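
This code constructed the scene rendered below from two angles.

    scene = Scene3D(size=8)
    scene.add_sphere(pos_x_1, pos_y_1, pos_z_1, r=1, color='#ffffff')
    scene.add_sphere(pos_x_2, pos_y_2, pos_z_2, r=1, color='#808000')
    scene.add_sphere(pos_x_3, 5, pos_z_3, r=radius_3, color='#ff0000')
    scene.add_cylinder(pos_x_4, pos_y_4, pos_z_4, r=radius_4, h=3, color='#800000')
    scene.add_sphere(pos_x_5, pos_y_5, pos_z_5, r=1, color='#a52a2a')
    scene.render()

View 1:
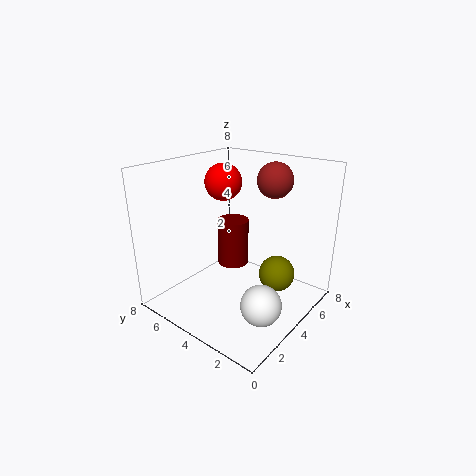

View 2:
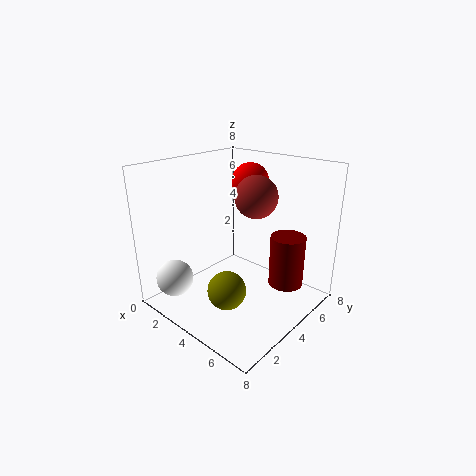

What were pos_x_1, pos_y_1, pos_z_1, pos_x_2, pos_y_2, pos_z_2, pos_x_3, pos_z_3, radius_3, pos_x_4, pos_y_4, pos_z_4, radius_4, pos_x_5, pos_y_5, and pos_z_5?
pos_x_1 = 2; pos_y_1 = 1; pos_z_1 = 2; pos_x_2 = 5; pos_y_2 = 2; pos_z_2 = 2; pos_x_3 = 4; pos_z_3 = 7; radius_3 = 1; pos_x_4 = 6; pos_y_4 = 6; pos_z_4 = 1; radius_4 = 1; pos_x_5 = 6; pos_y_5 = 3; pos_z_5 = 7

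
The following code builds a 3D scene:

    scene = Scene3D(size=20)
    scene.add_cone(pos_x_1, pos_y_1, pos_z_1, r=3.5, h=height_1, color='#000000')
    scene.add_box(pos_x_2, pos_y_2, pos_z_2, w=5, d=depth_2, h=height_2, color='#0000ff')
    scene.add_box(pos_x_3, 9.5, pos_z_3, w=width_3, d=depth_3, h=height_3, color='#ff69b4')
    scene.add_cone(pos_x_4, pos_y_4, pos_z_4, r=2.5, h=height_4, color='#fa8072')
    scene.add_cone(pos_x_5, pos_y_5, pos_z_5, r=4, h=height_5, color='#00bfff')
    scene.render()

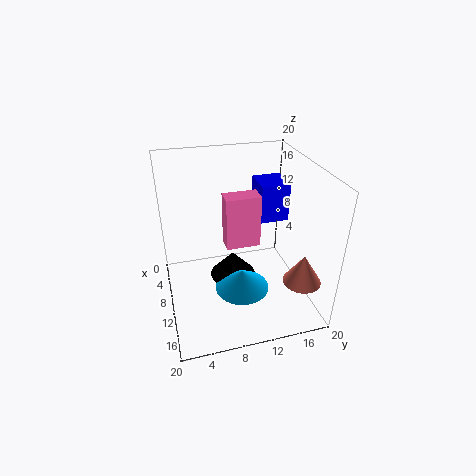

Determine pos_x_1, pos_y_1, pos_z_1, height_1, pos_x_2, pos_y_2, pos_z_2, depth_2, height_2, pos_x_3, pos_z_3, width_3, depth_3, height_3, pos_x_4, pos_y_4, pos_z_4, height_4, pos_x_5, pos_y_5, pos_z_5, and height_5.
pos_x_1 = 7, pos_y_1 = 10, pos_z_1 = 1.5, height_1 = 4, pos_x_2 = 0.5, pos_y_2 = 15, pos_z_2 = 9, depth_2 = 4.5, height_2 = 6, pos_x_3 = 2.5, pos_z_3 = 5, width_3 = 3, depth_3 = 5.5, height_3 = 8.5, pos_x_4 = 16.5, pos_y_4 = 17, pos_z_4 = 6, height_4 = 4, pos_x_5 = 10.5, pos_y_5 = 10.5, pos_z_5 = 1.5, height_5 = 3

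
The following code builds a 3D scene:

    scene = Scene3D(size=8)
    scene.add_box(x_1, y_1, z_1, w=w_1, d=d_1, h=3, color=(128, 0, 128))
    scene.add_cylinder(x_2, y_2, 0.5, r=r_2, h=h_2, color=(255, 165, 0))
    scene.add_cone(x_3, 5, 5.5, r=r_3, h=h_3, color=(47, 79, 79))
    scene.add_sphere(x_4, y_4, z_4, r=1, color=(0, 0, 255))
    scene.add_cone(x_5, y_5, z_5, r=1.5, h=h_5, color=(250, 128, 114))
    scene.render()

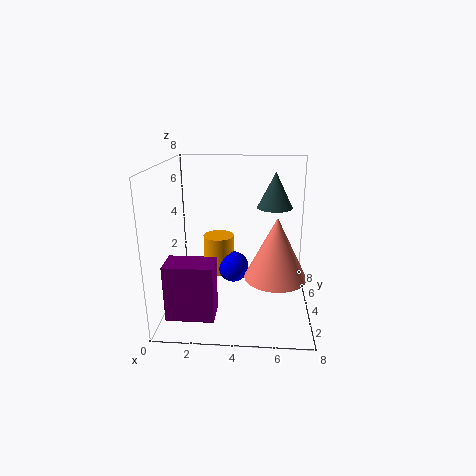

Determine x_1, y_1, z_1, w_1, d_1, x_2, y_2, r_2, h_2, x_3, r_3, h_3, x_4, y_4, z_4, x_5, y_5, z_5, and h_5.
x_1 = 0.5
y_1 = 1
z_1 = 0.5
w_1 = 2.5
d_1 = 1.5
x_2 = 2.5
y_2 = 7
r_2 = 1
h_2 = 2.5
x_3 = 6
r_3 = 1
h_3 = 2
x_4 = 3.5
y_4 = 6.5
z_4 = 1
x_5 = 6
y_5 = 1.5
z_5 = 3
h_5 = 3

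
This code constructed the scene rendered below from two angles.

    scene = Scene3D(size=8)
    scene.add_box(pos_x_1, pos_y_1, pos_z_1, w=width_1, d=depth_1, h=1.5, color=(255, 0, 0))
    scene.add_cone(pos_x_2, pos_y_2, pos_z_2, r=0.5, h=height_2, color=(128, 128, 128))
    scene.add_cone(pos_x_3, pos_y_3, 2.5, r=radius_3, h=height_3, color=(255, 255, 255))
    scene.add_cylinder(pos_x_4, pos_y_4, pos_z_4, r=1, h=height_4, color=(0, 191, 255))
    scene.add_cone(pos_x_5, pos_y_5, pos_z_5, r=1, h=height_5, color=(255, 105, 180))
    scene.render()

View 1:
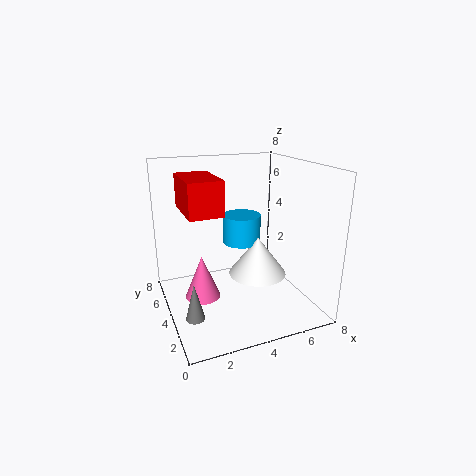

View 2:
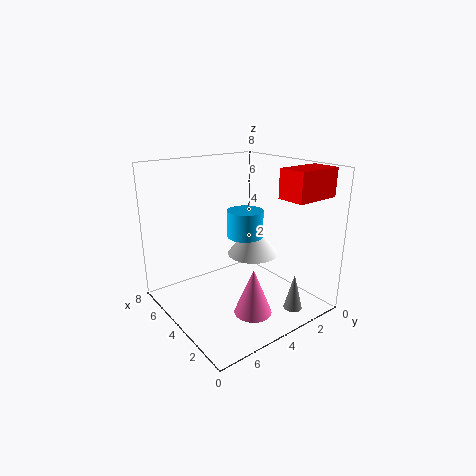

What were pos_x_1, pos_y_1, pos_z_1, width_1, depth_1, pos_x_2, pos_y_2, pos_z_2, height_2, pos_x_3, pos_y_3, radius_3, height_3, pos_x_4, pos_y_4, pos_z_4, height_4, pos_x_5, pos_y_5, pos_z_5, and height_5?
pos_x_1 = 0.5, pos_y_1 = 0.5, pos_z_1 = 6.5, width_1 = 1.5, depth_1 = 2.5, pos_x_2 = 1, pos_y_2 = 2.5, pos_z_2 = 0.5, height_2 = 2, pos_x_3 = 4.5, pos_y_3 = 2.5, radius_3 = 1.5, height_3 = 2, pos_x_4 = 4, pos_y_4 = 3.5, pos_z_4 = 4, height_4 = 1.5, pos_x_5 = 2, pos_y_5 = 4.5, pos_z_5 = 0.5, height_5 = 2.5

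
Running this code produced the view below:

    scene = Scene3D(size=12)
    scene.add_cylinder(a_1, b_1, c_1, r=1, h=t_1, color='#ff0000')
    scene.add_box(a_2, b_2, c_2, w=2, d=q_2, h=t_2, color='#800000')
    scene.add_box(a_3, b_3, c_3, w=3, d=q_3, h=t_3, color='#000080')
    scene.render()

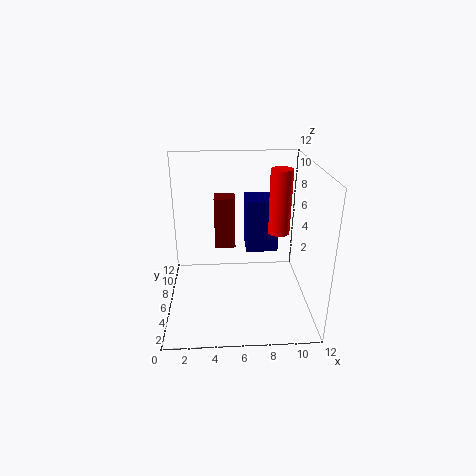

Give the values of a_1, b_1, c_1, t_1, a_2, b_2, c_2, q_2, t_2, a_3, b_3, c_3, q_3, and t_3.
a_1 = 10, b_1 = 9, c_1 = 5, t_1 = 6, a_2 = 4, b_2 = 10, c_2 = 3, q_2 = 2, t_2 = 5, a_3 = 7, b_3 = 9, c_3 = 3, q_3 = 3, t_3 = 5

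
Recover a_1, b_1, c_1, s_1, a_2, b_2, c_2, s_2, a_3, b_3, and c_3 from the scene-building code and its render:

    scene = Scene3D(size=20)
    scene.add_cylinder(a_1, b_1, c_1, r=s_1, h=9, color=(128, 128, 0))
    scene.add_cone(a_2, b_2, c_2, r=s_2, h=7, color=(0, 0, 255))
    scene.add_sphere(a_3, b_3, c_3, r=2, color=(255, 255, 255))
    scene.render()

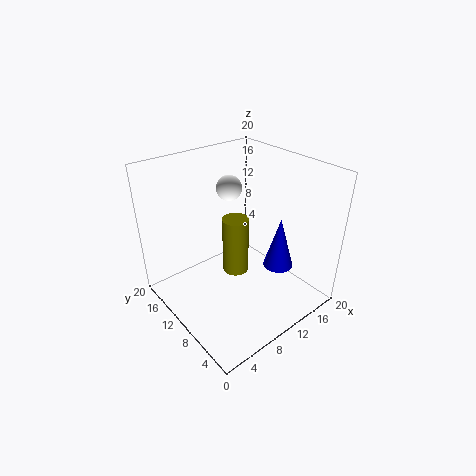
a_1 = 12; b_1 = 13; c_1 = 2; s_1 = 2; a_2 = 13; b_2 = 5; c_2 = 7; s_2 = 2; a_3 = 14; b_3 = 17; c_3 = 14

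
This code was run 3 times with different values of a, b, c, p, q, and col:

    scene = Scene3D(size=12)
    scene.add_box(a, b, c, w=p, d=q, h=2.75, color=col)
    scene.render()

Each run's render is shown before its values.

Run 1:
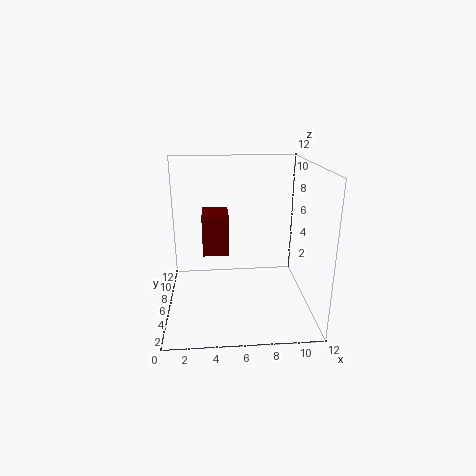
a = 3.25
b = 1
c = 6.75
p = 1.75
q = 2.25
col = 'maroon'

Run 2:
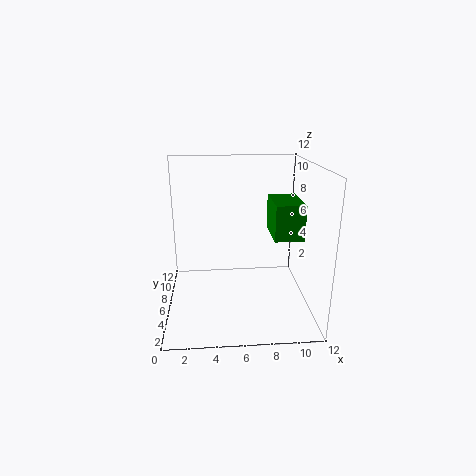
a = 8.5
b = 3
c = 6.75
p = 2.25
q = 3.75
col = 'green'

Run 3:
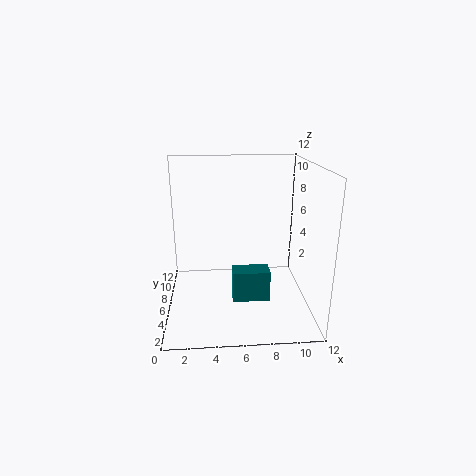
a = 5.5
b = 5.25
c = 0.25
p = 3.25
q = 1.75
col = 'teal'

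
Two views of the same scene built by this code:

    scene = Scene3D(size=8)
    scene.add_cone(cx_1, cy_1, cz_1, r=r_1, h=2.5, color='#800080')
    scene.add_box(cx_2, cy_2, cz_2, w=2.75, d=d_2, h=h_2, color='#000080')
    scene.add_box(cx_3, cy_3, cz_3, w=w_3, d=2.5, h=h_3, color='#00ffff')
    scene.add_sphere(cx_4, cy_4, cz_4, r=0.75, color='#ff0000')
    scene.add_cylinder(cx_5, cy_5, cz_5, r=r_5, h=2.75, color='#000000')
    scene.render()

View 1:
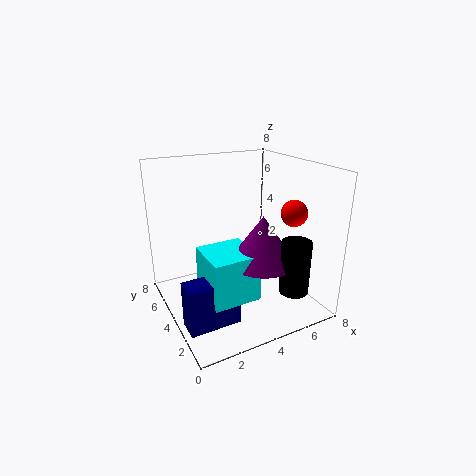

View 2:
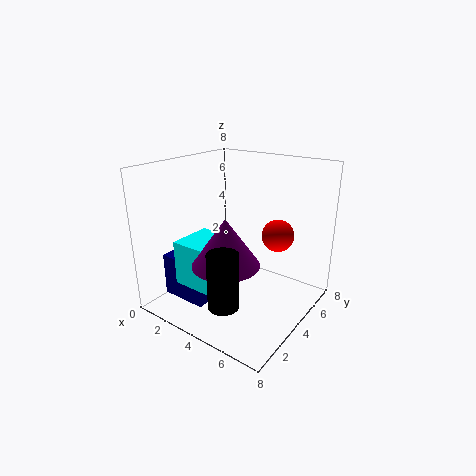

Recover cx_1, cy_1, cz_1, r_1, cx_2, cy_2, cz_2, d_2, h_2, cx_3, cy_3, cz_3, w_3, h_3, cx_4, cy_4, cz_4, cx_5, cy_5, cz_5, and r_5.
cx_1 = 4.5; cy_1 = 2.25; cz_1 = 3.25; r_1 = 1.75; cx_2 = 0.25; cy_2 = 1.75; cz_2 = 0.25; d_2 = 1.25; h_2 = 2.5; cx_3 = 1.5; cy_3 = 1.5; cz_3 = 1.5; w_3 = 2.5; h_3 = 2.5; cx_4 = 7; cy_4 = 3; cz_4 = 5.25; cx_5 = 5.5; cy_5 = 0.75; cz_5 = 2; r_5 = 0.75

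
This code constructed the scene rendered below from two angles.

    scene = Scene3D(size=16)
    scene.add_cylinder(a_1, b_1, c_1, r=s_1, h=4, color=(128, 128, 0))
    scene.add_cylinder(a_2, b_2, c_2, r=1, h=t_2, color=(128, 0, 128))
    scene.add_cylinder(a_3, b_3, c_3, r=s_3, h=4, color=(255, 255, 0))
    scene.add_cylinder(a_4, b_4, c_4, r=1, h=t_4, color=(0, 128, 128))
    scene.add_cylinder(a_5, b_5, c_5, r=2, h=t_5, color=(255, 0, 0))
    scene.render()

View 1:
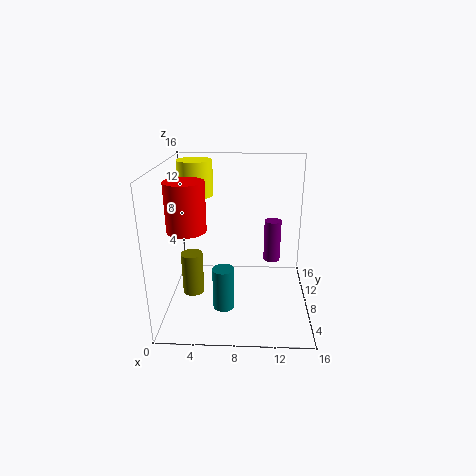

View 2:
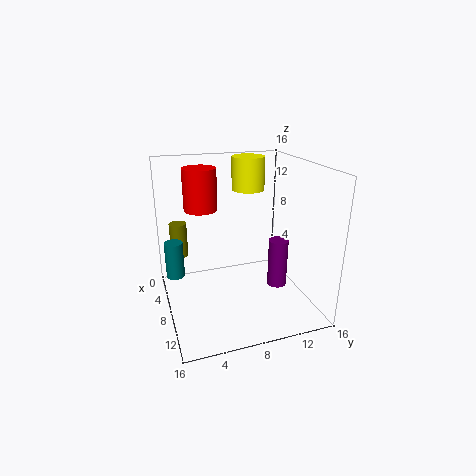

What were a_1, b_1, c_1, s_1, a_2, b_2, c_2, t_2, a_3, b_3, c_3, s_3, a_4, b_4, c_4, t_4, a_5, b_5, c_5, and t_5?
a_1 = 4
b_1 = 2
c_1 = 5
s_1 = 1
a_2 = 12
b_2 = 11
c_2 = 4
t_2 = 5
a_3 = 3
b_3 = 11
c_3 = 12
s_3 = 2
a_4 = 7
b_4 = 1
c_4 = 4
t_4 = 4
a_5 = 3
b_5 = 5
c_5 = 10
t_5 = 5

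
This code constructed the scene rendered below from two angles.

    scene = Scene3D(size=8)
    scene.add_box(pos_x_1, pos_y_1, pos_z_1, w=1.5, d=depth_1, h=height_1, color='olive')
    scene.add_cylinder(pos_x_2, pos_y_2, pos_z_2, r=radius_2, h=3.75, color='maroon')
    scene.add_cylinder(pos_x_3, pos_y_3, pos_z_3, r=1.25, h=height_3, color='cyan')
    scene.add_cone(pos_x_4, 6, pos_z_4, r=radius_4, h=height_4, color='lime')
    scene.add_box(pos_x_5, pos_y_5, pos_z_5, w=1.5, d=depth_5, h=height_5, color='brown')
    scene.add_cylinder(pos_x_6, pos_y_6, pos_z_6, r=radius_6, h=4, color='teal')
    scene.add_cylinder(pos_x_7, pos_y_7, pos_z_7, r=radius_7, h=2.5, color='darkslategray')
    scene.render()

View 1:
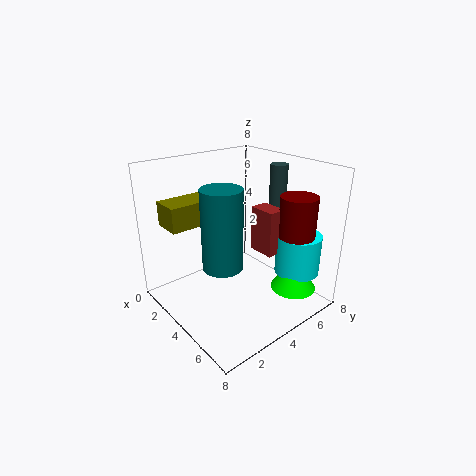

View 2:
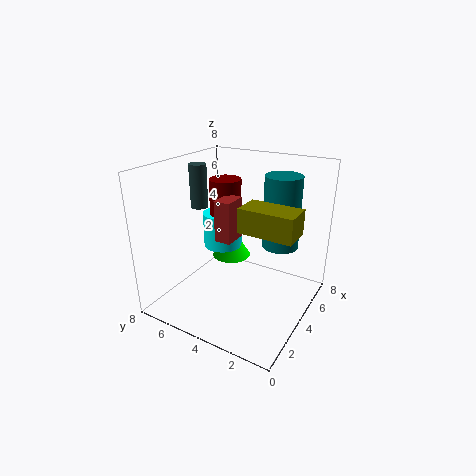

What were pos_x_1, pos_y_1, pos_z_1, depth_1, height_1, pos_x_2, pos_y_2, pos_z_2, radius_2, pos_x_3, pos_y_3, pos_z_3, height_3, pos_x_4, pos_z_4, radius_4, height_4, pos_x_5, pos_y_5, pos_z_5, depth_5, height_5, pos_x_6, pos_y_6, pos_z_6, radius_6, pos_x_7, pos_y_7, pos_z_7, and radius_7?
pos_x_1 = 2.25
pos_y_1 = 0.25
pos_z_1 = 5.25
depth_1 = 2.75
height_1 = 1.25
pos_x_2 = 6.25
pos_y_2 = 6.25
pos_z_2 = 2.75
radius_2 = 1
pos_x_3 = 6.25
pos_y_3 = 6.5
pos_z_3 = 2
height_3 = 2.25
pos_x_4 = 6.5
pos_z_4 = 1.25
radius_4 = 1.25
height_4 = 2
pos_x_5 = 4.25
pos_y_5 = 4.75
pos_z_5 = 3.25
depth_5 = 1
height_5 = 2.5
pos_x_6 = 5.25
pos_y_6 = 2
pos_z_6 = 3.5
radius_6 = 1
pos_x_7 = 4.25
pos_y_7 = 6.75
pos_z_7 = 5.25
radius_7 = 0.5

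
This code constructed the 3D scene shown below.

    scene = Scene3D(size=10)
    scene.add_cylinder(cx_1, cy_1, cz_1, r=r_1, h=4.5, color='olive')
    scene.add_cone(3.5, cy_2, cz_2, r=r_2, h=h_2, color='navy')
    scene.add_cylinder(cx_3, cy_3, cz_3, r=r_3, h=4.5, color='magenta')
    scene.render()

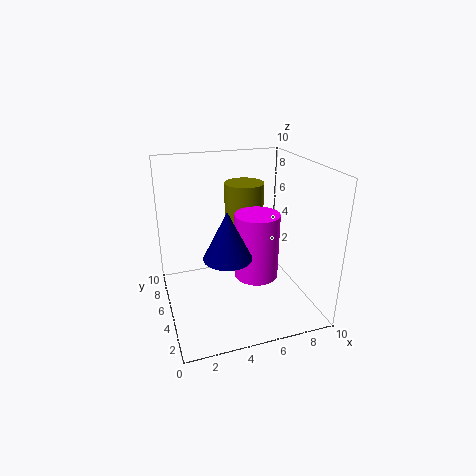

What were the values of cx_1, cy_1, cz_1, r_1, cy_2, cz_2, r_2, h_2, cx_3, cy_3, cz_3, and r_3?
cx_1 = 6.5
cy_1 = 8
cz_1 = 3.5
r_1 = 1.5
cy_2 = 2.5
cz_2 = 5
r_2 = 1.5
h_2 = 3
cx_3 = 6
cy_3 = 4
cz_3 = 2.5
r_3 = 1.5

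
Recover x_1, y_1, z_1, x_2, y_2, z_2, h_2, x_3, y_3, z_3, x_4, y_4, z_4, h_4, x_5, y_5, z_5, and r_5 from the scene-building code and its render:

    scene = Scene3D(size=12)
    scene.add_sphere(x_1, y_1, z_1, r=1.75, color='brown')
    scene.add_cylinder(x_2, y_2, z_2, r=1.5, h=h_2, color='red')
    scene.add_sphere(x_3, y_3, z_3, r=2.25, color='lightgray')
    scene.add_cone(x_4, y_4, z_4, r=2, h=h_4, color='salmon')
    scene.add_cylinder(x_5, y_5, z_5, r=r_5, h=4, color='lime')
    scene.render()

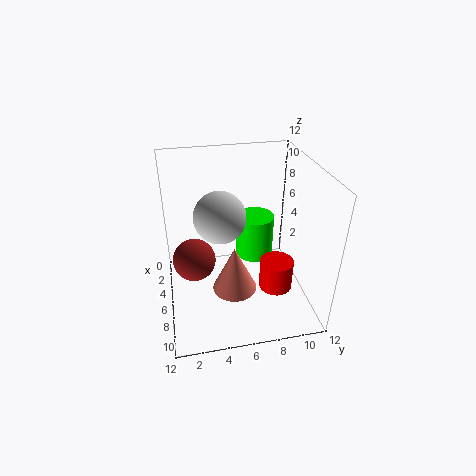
x_1 = 6.25; y_1 = 2.25; z_1 = 4.5; x_2 = 6.25; y_2 = 9.5; z_2 = 0.5; h_2 = 2.75; x_3 = 4.5; y_3 = 4.75; z_3 = 7.25; x_4 = 5.75; y_4 = 5.75; z_4 = 0.5; h_4 = 4.25; x_5 = 3; y_5 = 8.25; z_5 = 2.25; r_5 = 1.75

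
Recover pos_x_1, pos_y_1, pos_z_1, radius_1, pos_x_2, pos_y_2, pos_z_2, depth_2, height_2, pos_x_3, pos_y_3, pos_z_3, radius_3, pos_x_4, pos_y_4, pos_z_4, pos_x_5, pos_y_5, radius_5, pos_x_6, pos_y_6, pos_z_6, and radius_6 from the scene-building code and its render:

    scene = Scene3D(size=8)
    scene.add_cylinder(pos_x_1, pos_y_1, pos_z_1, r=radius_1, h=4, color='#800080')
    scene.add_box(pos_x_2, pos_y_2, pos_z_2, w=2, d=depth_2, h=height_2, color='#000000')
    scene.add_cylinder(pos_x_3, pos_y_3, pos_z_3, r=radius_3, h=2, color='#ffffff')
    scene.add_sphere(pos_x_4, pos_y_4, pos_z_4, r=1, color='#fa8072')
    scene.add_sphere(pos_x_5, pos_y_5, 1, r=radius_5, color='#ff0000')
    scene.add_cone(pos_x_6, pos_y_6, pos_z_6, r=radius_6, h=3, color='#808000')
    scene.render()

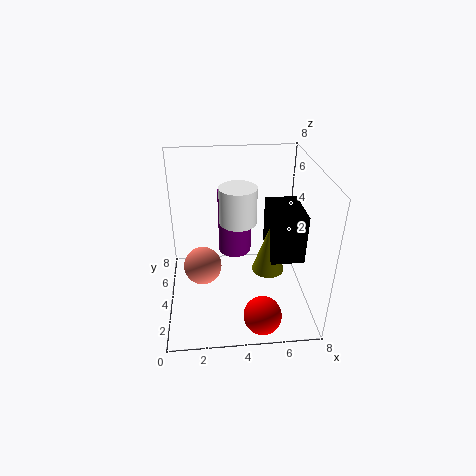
pos_x_1 = 4, pos_y_1 = 6, pos_z_1 = 2, radius_1 = 1, pos_x_2 = 6, pos_y_2 = 4, pos_z_2 = 2, depth_2 = 3, height_2 = 3, pos_x_3 = 4, pos_y_3 = 4, pos_z_3 = 5, radius_3 = 1, pos_x_4 = 2, pos_y_4 = 3, pos_z_4 = 3, pos_x_5 = 5, pos_y_5 = 1, radius_5 = 1, pos_x_6 = 6, pos_y_6 = 5, pos_z_6 = 1, radius_6 = 1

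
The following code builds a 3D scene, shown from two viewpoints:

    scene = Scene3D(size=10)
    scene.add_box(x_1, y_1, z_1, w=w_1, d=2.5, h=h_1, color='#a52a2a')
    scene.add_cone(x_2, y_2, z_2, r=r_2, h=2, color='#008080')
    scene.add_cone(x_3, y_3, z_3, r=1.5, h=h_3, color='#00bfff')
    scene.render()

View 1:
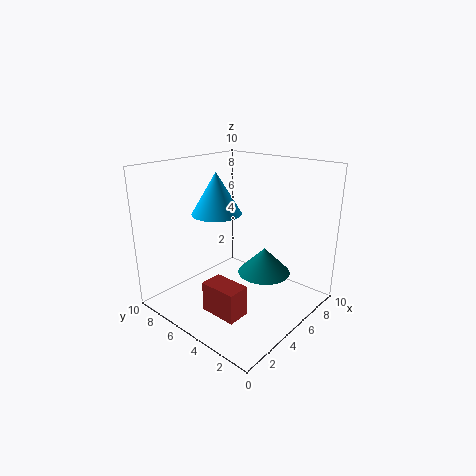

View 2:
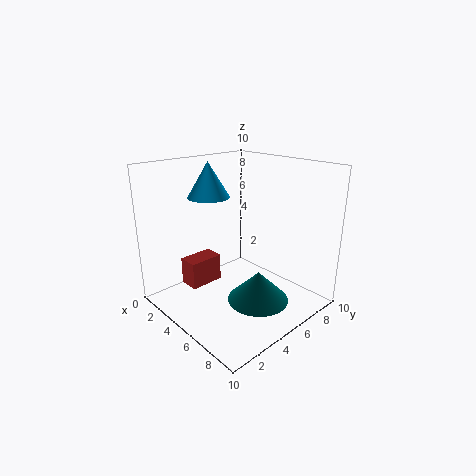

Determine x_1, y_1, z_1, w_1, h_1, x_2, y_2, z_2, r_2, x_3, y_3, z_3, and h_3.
x_1 = 1.5, y_1 = 2.5, z_1 = 1, w_1 = 1.5, h_1 = 2, x_2 = 7.5, y_2 = 4.5, z_2 = 1.5, r_2 = 2, x_3 = 2.5, y_3 = 4.5, z_3 = 7.5, h_3 = 2.5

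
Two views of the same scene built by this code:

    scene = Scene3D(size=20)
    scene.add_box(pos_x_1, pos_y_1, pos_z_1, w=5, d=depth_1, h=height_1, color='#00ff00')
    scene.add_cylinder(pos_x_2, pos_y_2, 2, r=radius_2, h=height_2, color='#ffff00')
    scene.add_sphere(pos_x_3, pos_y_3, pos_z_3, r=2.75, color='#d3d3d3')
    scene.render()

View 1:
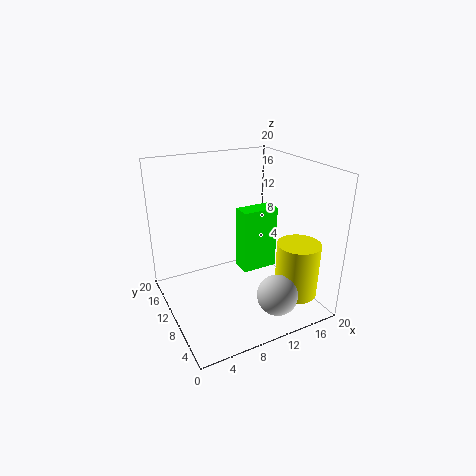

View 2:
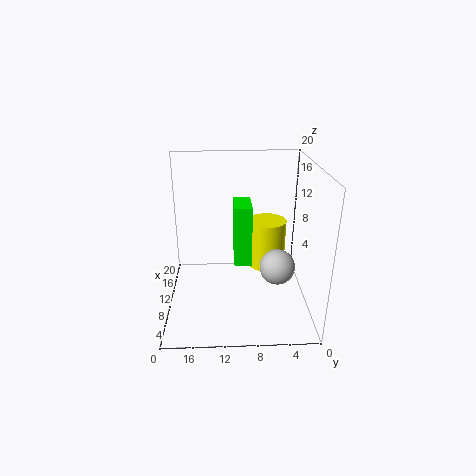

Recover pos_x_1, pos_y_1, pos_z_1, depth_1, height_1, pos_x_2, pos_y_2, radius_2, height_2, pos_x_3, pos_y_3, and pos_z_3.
pos_x_1 = 10, pos_y_1 = 8, pos_z_1 = 5.5, depth_1 = 2.5, height_1 = 8.75, pos_x_2 = 16.75, pos_y_2 = 5, radius_2 = 3, height_2 = 7.75, pos_x_3 = 12.75, pos_y_3 = 3.75, pos_z_3 = 3.5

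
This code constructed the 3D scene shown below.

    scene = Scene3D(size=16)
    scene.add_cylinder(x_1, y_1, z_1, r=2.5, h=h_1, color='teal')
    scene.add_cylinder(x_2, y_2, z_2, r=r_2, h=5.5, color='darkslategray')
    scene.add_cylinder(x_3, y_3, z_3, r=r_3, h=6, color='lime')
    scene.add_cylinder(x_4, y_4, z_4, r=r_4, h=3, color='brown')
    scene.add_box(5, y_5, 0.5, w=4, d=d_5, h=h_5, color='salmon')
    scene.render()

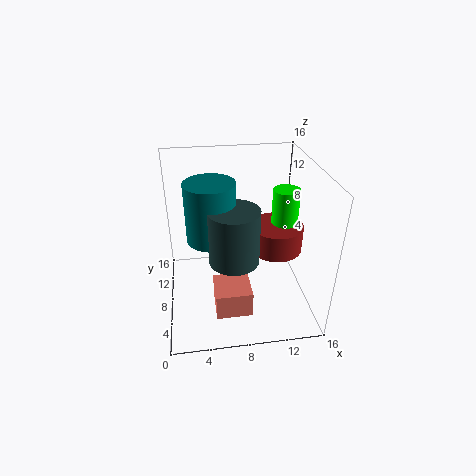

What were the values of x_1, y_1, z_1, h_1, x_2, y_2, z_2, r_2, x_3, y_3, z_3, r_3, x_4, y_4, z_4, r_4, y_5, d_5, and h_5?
x_1 = 5, y_1 = 6, z_1 = 9.5, h_1 = 6, x_2 = 7, y_2 = 4, z_2 = 8, r_2 = 2.5, x_3 = 13.5, y_3 = 9, z_3 = 7, r_3 = 1.5, x_4 = 12.5, y_4 = 8.5, z_4 = 6, r_4 = 3, y_5 = 3.5, d_5 = 4, h_5 = 3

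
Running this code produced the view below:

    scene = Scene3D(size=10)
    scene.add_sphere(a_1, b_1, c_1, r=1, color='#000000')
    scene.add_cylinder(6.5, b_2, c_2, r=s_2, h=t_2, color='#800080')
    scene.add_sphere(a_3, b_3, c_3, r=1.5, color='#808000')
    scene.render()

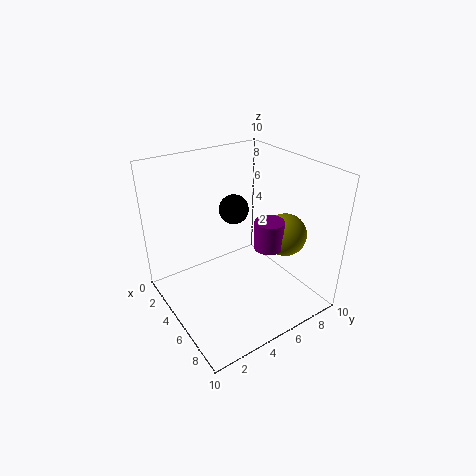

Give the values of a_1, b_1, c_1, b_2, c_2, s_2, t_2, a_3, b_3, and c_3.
a_1 = 4.5
b_1 = 5
c_1 = 7
b_2 = 6.5
c_2 = 4.5
s_2 = 1
t_2 = 2
a_3 = 6.5
b_3 = 8
c_3 = 5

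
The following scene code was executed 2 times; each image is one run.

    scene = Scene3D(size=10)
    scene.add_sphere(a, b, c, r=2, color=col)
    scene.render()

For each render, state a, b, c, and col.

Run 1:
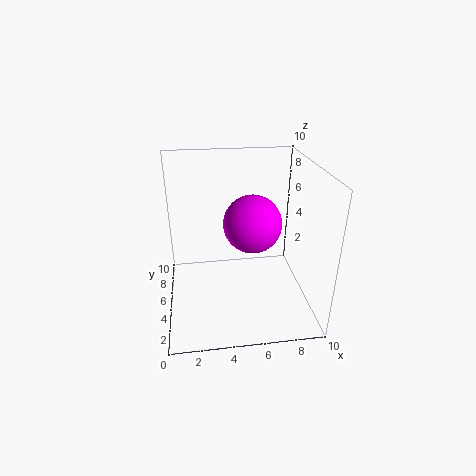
a = 6, b = 5, c = 6, col = 'magenta'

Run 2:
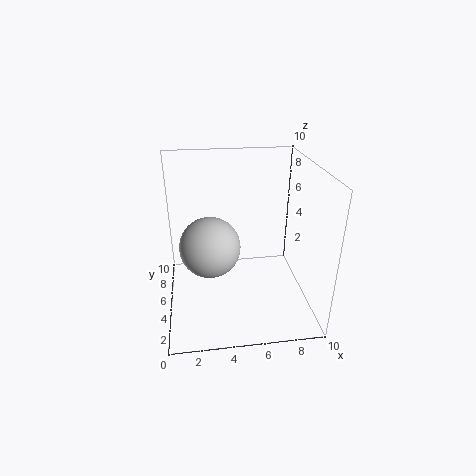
a = 3, b = 4, c = 5, col = 'lightgray'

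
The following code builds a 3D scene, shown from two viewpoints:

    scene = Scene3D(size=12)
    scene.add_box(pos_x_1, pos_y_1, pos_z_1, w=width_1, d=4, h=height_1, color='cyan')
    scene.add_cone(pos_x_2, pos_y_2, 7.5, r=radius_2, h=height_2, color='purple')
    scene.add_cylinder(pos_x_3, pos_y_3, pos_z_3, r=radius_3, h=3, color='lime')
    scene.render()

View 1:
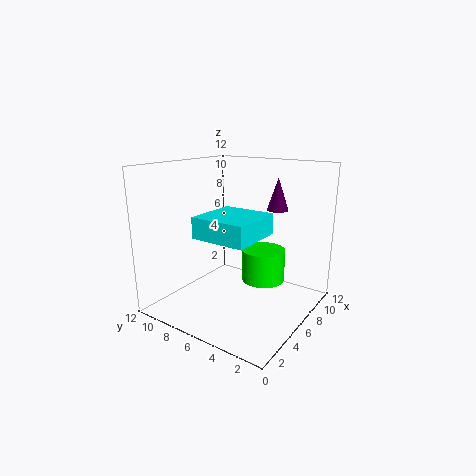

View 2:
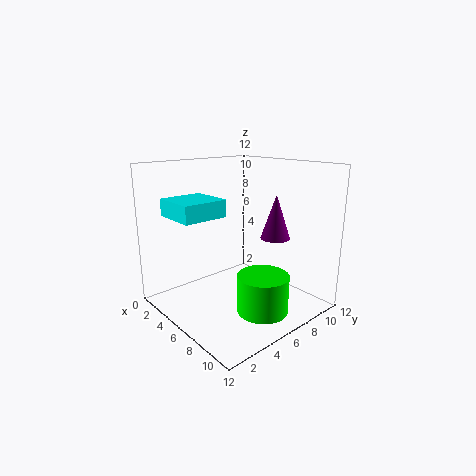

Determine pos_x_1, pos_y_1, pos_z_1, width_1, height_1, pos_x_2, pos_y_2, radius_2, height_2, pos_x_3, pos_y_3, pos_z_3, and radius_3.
pos_x_1 = 0.5, pos_y_1 = 2, pos_z_1 = 7.5, width_1 = 4, height_1 = 1.5, pos_x_2 = 11, pos_y_2 = 5, radius_2 = 1, height_2 = 3, pos_x_3 = 9.5, pos_y_3 = 5.5, pos_z_3 = 1, radius_3 = 2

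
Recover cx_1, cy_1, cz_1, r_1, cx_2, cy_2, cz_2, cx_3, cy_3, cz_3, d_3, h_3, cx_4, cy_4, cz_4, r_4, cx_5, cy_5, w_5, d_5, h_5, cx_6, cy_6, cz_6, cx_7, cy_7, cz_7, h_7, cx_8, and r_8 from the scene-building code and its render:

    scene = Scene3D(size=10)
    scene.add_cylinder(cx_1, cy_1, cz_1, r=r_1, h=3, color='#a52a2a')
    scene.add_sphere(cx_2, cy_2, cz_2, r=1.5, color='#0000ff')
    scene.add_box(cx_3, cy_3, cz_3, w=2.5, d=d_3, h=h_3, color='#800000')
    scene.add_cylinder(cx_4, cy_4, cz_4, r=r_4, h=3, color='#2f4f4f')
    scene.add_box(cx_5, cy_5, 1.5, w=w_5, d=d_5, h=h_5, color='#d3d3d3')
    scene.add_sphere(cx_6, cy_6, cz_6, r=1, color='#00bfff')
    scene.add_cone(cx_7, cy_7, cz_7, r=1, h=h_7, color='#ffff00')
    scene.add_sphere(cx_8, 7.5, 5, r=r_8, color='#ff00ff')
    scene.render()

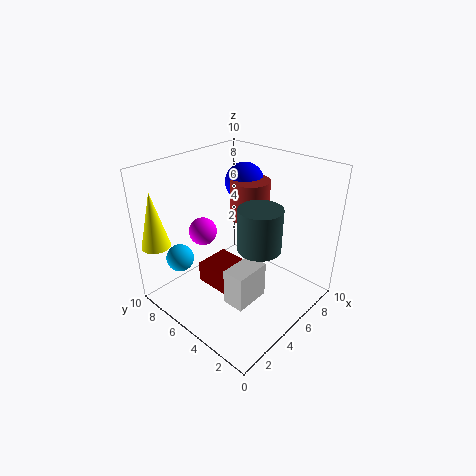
cx_1 = 8, cy_1 = 6.5, cz_1 = 5, r_1 = 1.5, cx_2 = 8.5, cy_2 = 7.5, cz_2 = 7.5, cx_3 = 3, cy_3 = 4.5, cz_3 = 1.5, d_3 = 2.5, h_3 = 1.5, cx_4 = 5.5, cy_4 = 3.5, cz_4 = 4.5, r_4 = 1.5, cx_5 = 2.5, cy_5 = 2.5, w_5 = 2.5, d_5 = 1.5, h_5 = 2.5, cx_6 = 2.5, cy_6 = 8.5, cz_6 = 3, cx_7 = 1, cy_7 = 9, cz_7 = 4.5, h_7 = 4, cx_8 = 4, r_8 = 1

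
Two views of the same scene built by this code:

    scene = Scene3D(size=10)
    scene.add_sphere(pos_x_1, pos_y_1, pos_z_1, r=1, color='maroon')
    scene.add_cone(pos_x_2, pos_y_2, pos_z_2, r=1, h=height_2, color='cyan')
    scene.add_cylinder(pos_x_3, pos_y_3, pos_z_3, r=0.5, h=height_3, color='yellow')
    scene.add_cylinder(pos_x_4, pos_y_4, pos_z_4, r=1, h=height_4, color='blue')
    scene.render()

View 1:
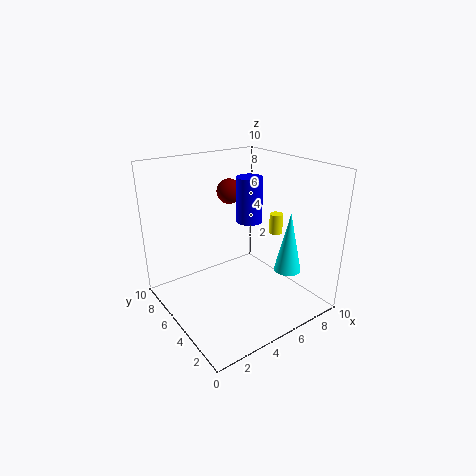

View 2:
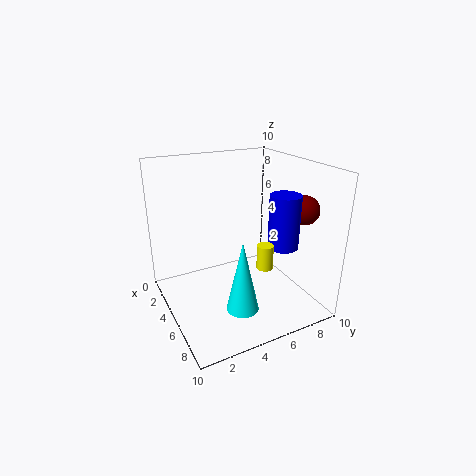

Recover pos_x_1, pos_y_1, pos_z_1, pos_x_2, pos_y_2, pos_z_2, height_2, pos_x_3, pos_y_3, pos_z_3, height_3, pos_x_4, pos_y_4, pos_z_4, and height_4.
pos_x_1 = 7, pos_y_1 = 9, pos_z_1 = 7, pos_x_2 = 8.5, pos_y_2 = 3.5, pos_z_2 = 2, height_2 = 4.5, pos_x_3 = 8.5, pos_y_3 = 5, pos_z_3 = 4.5, height_3 = 1.5, pos_x_4 = 7.5, pos_y_4 = 7, pos_z_4 = 5, height_4 = 3.5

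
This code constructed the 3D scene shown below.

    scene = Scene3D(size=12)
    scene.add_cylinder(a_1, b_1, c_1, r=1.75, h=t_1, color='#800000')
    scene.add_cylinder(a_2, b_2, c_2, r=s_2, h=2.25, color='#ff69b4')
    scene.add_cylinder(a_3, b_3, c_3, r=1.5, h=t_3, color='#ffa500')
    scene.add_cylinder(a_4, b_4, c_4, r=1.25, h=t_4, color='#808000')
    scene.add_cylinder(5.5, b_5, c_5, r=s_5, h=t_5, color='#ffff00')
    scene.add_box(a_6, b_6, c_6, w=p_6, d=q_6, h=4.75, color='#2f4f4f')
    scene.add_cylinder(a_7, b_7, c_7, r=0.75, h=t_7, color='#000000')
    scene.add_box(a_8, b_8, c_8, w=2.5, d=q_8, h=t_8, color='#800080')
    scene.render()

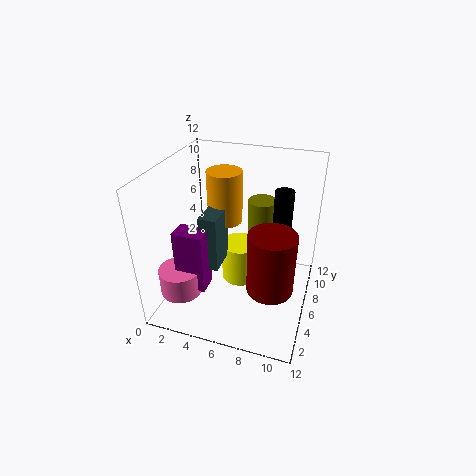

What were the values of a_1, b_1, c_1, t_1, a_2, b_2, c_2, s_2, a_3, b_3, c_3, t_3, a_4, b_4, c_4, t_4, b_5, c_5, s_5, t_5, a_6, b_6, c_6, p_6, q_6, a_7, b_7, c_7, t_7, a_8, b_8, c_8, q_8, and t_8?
a_1 = 9.5, b_1 = 3, c_1 = 4, t_1 = 4.75, a_2 = 1.75, b_2 = 3.25, c_2 = 1.5, s_2 = 1.75, a_3 = 4.25, b_3 = 7.75, c_3 = 6.5, t_3 = 4.5, a_4 = 7.25, b_4 = 9, c_4 = 4.5, t_4 = 3.75, b_5 = 8.25, c_5 = 0.25, s_5 = 1.75, t_5 = 3.75, a_6 = 3.25, b_6 = 4.25, c_6 = 3.5, p_6 = 1.5, q_6 = 2.75, a_7 = 9.5, b_7 = 6.5, c_7 = 6.75, t_7 = 3.75, a_8 = 1.5, b_8 = 3, c_8 = 2, q_8 = 1.75, t_8 = 5.25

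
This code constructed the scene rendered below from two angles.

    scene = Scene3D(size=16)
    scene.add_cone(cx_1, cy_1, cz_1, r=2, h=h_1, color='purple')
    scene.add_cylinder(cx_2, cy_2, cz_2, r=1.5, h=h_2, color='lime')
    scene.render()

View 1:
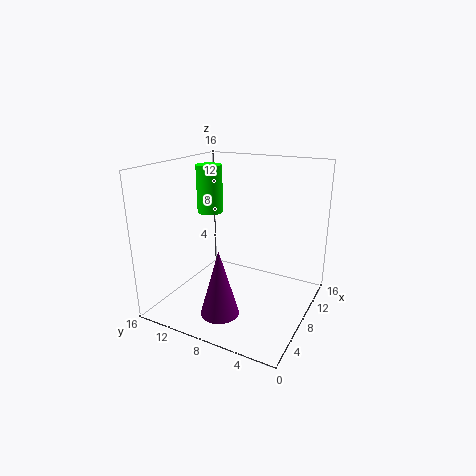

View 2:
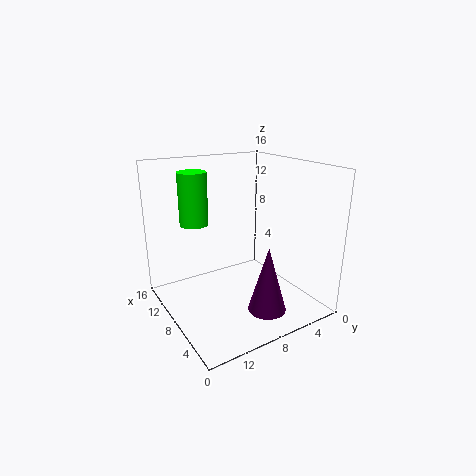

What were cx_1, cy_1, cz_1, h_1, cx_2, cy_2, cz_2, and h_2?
cx_1 = 3; cy_1 = 7.5; cz_1 = 1.5; h_1 = 7; cx_2 = 9.5; cy_2 = 12.5; cz_2 = 10; h_2 = 5.5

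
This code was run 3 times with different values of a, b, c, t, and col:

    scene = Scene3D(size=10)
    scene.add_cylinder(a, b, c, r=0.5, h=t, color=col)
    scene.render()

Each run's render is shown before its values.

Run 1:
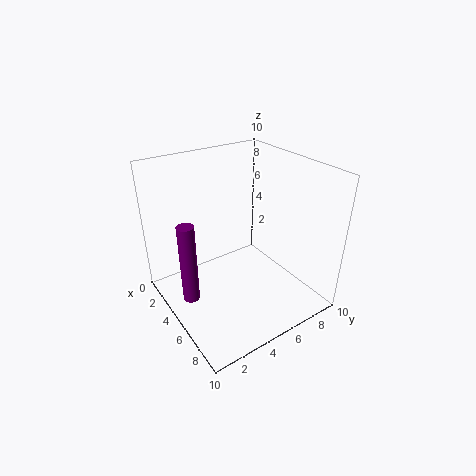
a = 6.5
b = 0.5
c = 3
t = 5
col = 'purple'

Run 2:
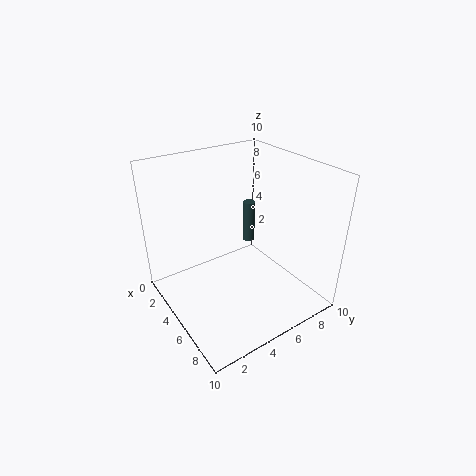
a = 1.5
b = 8.5
c = 2
t = 3.5
col = 'darkslategray'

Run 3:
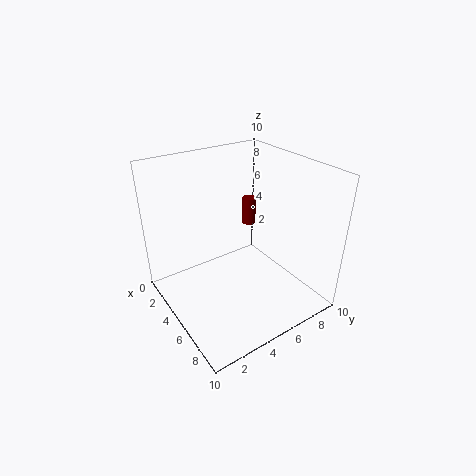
a = 3.5
b = 7
c = 5
t = 2
col = 'maroon'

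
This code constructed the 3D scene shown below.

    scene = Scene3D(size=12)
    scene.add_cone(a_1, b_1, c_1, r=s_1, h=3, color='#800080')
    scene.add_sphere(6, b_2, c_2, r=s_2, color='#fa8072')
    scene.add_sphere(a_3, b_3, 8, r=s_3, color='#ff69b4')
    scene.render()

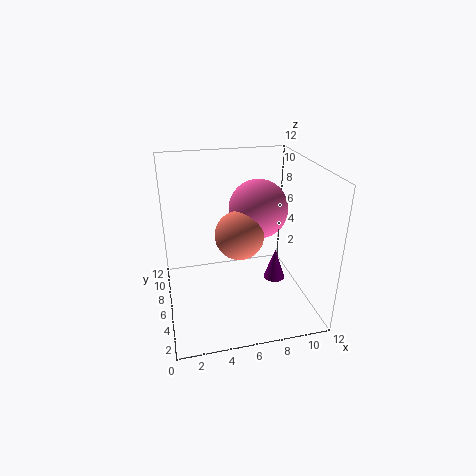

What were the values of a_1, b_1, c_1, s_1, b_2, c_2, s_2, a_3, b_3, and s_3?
a_1 = 10; b_1 = 7.5; c_1 = 0.5; s_1 = 1; b_2 = 5.5; c_2 = 6.5; s_2 = 2; a_3 = 8; b_3 = 7; s_3 = 2.5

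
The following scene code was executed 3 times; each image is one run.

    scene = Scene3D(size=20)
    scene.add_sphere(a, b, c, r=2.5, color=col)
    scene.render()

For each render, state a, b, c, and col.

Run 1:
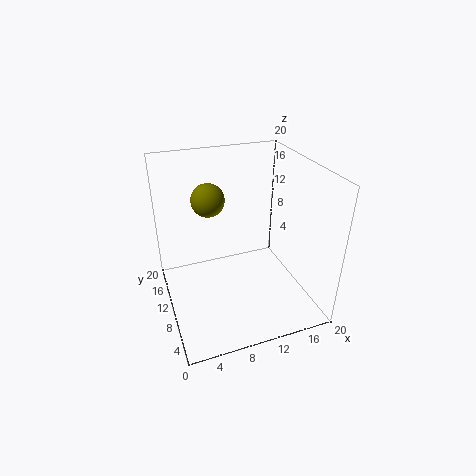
a = 7.5; b = 16; c = 13.5; col = 'olive'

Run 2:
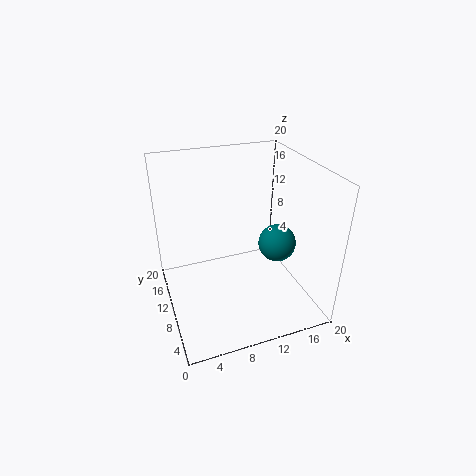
a = 14.5; b = 7; c = 10; col = 'teal'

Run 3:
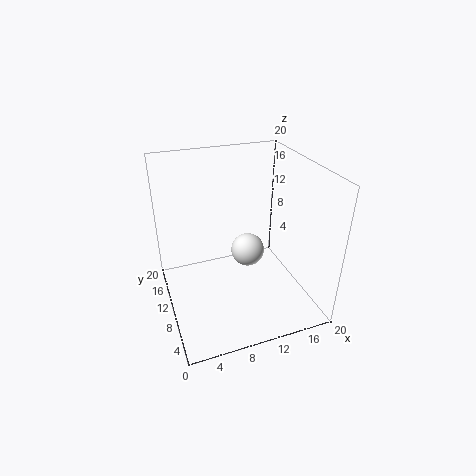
a = 12.5; b = 12.5; c = 6; col = 'white'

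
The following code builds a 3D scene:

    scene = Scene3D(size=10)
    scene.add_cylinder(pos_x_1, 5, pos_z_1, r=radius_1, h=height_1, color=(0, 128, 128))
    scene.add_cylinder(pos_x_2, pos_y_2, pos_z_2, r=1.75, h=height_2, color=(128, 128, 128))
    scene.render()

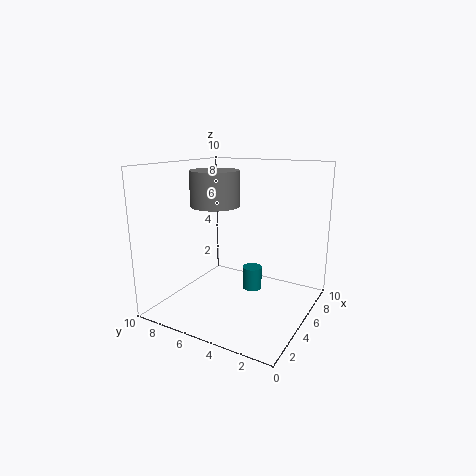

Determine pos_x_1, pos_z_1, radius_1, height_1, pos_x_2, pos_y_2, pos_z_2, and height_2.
pos_x_1 = 7.25; pos_z_1 = 0.25; radius_1 = 0.75; height_1 = 1.75; pos_x_2 = 5.25; pos_y_2 = 7; pos_z_2 = 7; height_2 = 2.5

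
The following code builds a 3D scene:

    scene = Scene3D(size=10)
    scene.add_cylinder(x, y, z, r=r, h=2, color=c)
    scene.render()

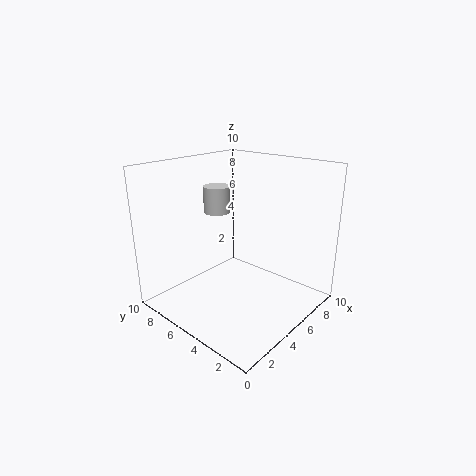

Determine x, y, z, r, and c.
x = 6; y = 8; z = 6; r = 1; c = 'lightgray'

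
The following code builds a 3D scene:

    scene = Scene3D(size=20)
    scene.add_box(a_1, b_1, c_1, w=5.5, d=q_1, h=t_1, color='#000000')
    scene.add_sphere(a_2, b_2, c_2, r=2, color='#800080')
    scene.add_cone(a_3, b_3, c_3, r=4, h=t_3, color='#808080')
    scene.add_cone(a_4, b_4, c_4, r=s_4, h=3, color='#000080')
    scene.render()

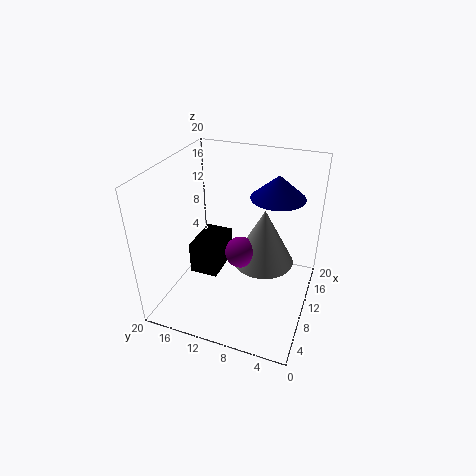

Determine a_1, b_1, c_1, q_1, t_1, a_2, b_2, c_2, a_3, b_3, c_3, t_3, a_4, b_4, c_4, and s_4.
a_1 = 3.5, b_1 = 10.5, c_1 = 8, q_1 = 3.5, t_1 = 4, a_2 = 7, b_2 = 8.5, c_2 = 10, a_3 = 9, b_3 = 6, c_3 = 8, t_3 = 7.5, a_4 = 11, b_4 = 5, c_4 = 16.5, s_4 = 3.5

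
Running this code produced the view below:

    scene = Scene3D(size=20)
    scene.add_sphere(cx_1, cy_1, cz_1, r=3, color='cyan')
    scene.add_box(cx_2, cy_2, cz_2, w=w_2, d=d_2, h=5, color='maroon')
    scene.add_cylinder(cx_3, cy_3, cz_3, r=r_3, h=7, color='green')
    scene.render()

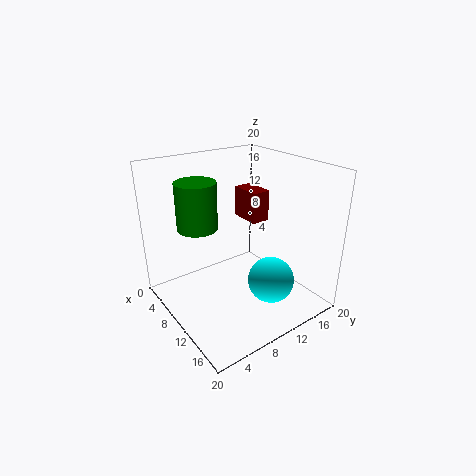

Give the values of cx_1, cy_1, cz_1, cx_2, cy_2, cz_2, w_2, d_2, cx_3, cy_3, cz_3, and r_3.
cx_1 = 16; cy_1 = 11; cz_1 = 6; cx_2 = 1; cy_2 = 16; cz_2 = 9; w_2 = 5; d_2 = 3; cx_3 = 4; cy_3 = 7; cz_3 = 10; r_3 = 3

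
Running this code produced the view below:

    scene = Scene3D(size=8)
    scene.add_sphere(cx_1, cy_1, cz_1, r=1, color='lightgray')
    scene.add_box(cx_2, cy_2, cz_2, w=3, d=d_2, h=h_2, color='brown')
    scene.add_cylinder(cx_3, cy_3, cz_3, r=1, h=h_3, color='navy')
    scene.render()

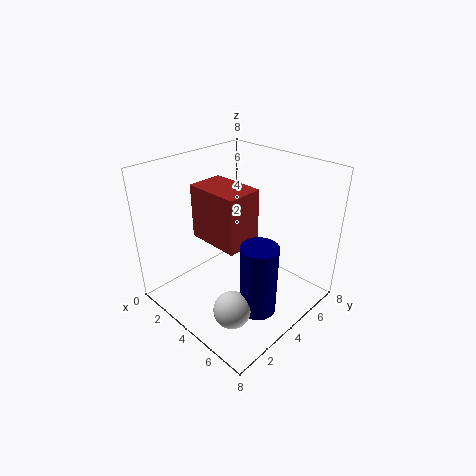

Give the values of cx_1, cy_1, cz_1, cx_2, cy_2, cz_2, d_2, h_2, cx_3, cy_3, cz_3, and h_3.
cx_1 = 5.5, cy_1 = 2, cz_1 = 1, cx_2 = 2, cy_2 = 2.5, cz_2 = 4, d_2 = 2, h_2 = 3, cx_3 = 6, cy_3 = 3.5, cz_3 = 0.5, h_3 = 4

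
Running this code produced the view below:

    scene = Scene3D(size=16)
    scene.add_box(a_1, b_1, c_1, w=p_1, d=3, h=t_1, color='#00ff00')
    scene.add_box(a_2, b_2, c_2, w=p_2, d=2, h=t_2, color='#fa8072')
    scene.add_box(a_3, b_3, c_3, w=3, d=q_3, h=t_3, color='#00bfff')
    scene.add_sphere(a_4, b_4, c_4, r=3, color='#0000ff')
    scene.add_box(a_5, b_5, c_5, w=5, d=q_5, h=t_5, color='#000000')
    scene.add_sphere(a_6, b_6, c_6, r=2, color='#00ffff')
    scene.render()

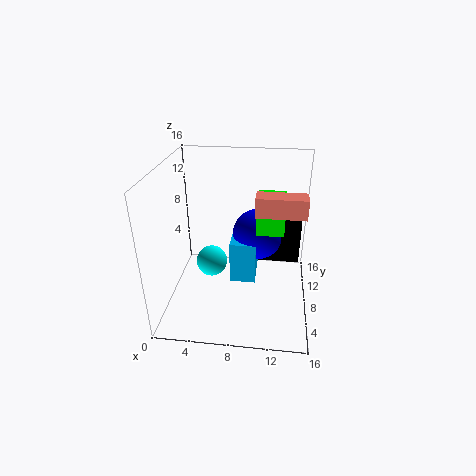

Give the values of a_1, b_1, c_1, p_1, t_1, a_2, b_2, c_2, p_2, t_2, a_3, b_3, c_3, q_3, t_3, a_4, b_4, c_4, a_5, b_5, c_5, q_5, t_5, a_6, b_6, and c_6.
a_1 = 10, b_1 = 7, c_1 = 9, p_1 = 3, t_1 = 4, a_2 = 10, b_2 = 5, c_2 = 12, p_2 = 5, t_2 = 2, a_3 = 7, b_3 = 8, c_3 = 2, q_3 = 5, t_3 = 5, a_4 = 10, b_4 = 11, c_4 = 7, a_5 = 10, b_5 = 10, c_5 = 4, q_5 = 3, t_5 = 5, a_6 = 4, b_6 = 12, c_6 = 2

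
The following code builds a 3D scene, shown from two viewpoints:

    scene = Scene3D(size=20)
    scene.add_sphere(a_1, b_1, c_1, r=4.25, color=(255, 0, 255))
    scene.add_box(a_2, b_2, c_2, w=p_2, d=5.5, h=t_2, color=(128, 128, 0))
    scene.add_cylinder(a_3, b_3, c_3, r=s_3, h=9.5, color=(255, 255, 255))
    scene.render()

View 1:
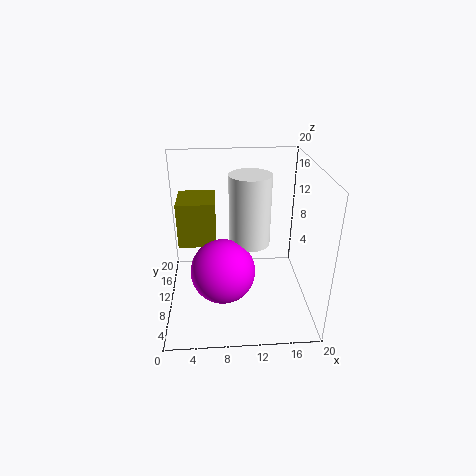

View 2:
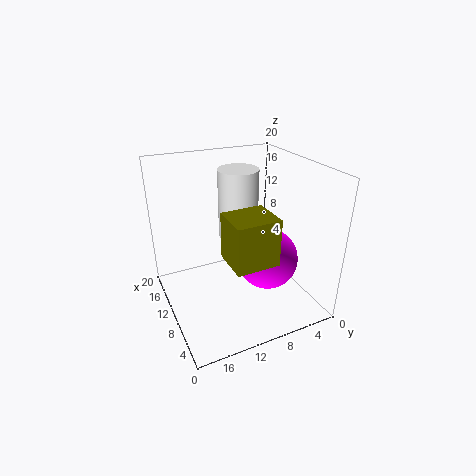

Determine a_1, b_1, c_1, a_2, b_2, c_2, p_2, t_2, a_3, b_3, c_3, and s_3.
a_1 = 7.75
b_1 = 6.5
c_1 = 7
a_2 = 2
b_2 = 8.25
c_2 = 9.75
p_2 = 5
t_2 = 6
a_3 = 11.5
b_3 = 9.25
c_3 = 9.75
s_3 = 2.75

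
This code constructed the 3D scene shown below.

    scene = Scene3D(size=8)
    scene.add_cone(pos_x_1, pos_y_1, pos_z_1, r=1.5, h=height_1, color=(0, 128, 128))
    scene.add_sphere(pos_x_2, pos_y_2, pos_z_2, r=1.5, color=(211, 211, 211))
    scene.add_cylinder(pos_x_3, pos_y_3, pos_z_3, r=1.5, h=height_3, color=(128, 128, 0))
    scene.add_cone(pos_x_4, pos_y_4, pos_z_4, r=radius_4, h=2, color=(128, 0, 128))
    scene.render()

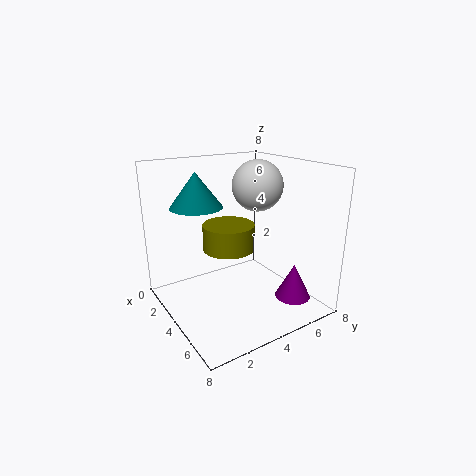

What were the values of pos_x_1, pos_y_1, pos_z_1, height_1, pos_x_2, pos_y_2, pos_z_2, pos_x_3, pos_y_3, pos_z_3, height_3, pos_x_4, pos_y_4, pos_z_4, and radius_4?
pos_x_1 = 2
pos_y_1 = 2.5
pos_z_1 = 5.5
height_1 = 2
pos_x_2 = 3
pos_y_2 = 6
pos_z_2 = 6.5
pos_x_3 = 3
pos_y_3 = 4
pos_z_3 = 3
height_3 = 1.5
pos_x_4 = 6
pos_y_4 = 6.5
pos_z_4 = 0.5
radius_4 = 1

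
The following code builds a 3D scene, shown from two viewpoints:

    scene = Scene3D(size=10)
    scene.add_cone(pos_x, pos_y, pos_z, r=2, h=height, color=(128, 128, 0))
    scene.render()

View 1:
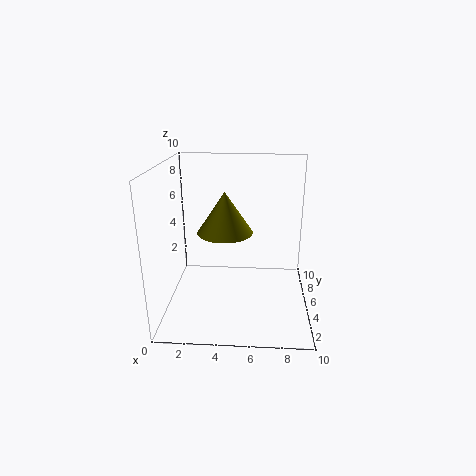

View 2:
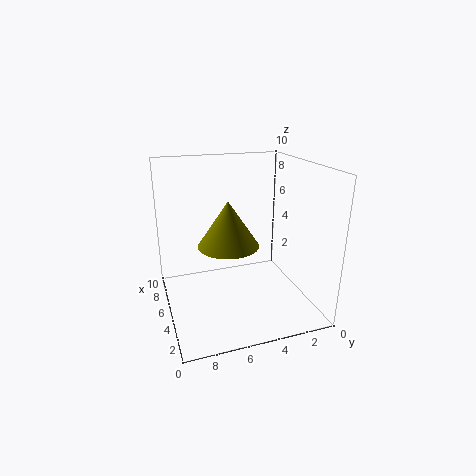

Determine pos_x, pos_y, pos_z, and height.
pos_x = 4; pos_y = 6; pos_z = 5; height = 3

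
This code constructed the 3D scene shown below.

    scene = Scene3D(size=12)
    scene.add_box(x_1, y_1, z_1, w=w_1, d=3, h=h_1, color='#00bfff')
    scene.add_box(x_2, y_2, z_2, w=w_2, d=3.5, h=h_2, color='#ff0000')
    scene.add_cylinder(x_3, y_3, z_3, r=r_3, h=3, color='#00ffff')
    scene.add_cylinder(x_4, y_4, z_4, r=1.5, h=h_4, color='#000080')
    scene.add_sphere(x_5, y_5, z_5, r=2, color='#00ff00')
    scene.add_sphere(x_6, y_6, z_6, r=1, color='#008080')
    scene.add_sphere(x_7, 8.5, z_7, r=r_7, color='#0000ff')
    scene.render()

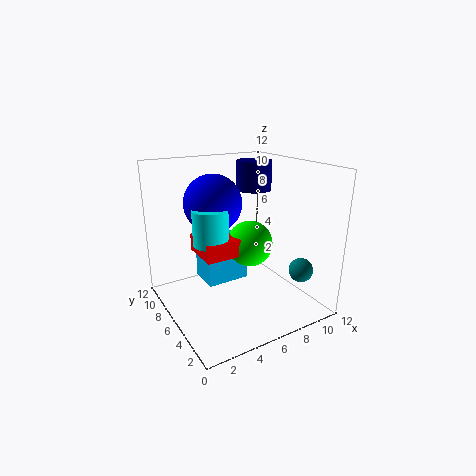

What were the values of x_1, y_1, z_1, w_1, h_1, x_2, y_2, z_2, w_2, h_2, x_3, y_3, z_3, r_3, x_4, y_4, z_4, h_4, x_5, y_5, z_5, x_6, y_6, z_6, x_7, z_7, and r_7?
x_1 = 4.5, y_1 = 8.5, z_1 = 0.5, w_1 = 4, h_1 = 4, x_2 = 3, y_2 = 5.5, z_2 = 4.5, w_2 = 3, h_2 = 1.5, x_3 = 4, y_3 = 7, z_3 = 5.5, r_3 = 1.5, x_4 = 8.5, y_4 = 7.5, z_4 = 9.5, h_4 = 2.5, x_5 = 7.5, y_5 = 6.5, z_5 = 5, x_6 = 10, y_6 = 2.5, z_6 = 3.5, x_7 = 5, z_7 = 8.5, r_7 = 2.5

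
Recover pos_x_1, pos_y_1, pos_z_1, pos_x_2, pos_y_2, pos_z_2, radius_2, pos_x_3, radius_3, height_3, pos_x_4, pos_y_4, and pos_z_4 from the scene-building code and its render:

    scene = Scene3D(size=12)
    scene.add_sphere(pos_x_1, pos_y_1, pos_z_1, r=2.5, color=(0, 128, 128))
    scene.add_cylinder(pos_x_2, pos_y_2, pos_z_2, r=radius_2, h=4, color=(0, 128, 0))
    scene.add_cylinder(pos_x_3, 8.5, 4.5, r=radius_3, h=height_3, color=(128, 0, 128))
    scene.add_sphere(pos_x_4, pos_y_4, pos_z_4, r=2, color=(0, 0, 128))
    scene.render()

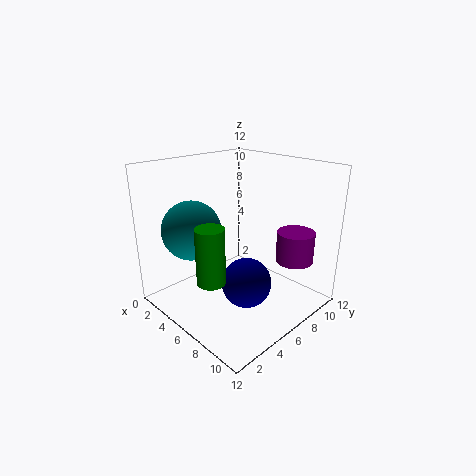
pos_x_1 = 3; pos_y_1 = 3.5; pos_z_1 = 6.5; pos_x_2 = 8.5; pos_y_2 = 1; pos_z_2 = 5; radius_2 = 1; pos_x_3 = 10; radius_3 = 1.5; height_3 = 2.5; pos_x_4 = 8; pos_y_4 = 5; pos_z_4 = 3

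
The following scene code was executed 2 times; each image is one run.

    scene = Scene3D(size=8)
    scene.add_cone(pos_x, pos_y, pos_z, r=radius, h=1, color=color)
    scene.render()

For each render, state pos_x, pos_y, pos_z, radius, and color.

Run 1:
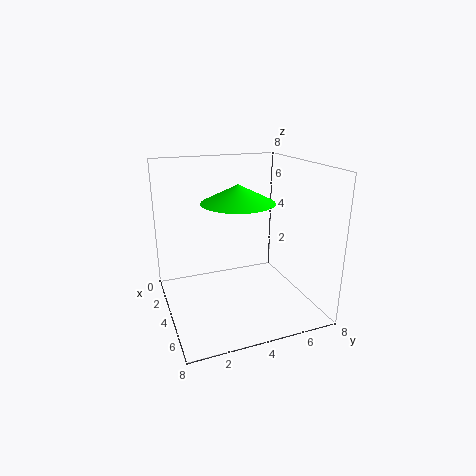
pos_x = 4
pos_y = 4
pos_z = 6
radius = 2
color = 'lime'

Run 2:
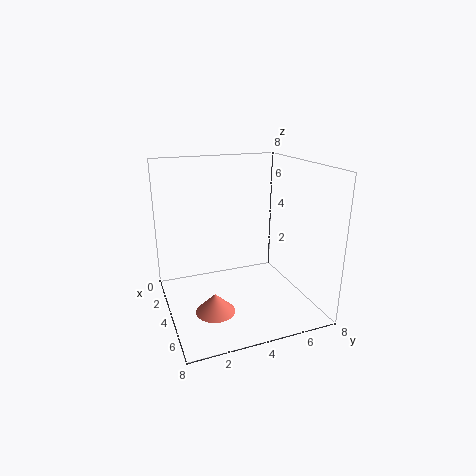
pos_x = 6
pos_y = 2
pos_z = 1
radius = 1
color = 'salmon'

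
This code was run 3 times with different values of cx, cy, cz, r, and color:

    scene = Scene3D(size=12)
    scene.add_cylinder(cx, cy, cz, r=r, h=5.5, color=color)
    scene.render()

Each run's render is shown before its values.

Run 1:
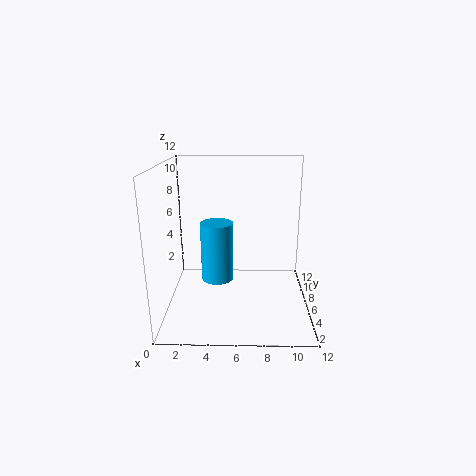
cx = 4, cy = 8.5, cz = 1, r = 1.5, color = 'deepskyblue'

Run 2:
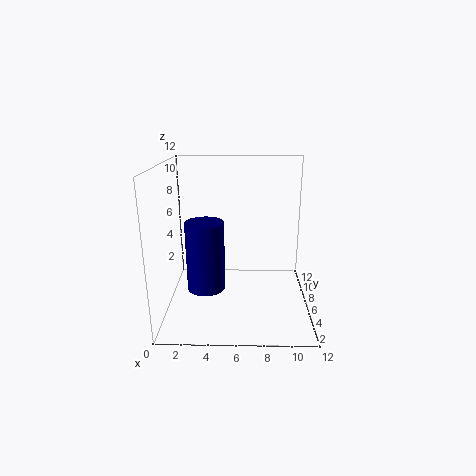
cx = 3.5, cy = 4, cz = 2.5, r = 1.5, color = 'navy'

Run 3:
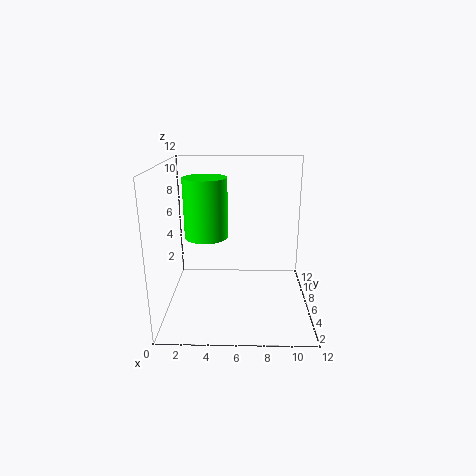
cx = 3, cy = 9, cz = 5, r = 2, color = 'lime'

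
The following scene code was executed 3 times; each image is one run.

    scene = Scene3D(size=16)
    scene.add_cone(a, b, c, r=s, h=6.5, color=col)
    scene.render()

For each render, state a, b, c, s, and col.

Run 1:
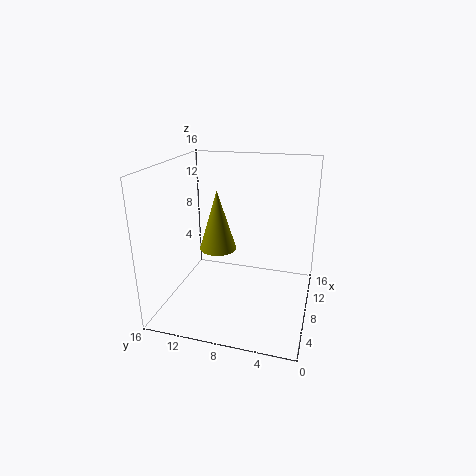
a = 7, b = 10, c = 7, s = 2, col = 'olive'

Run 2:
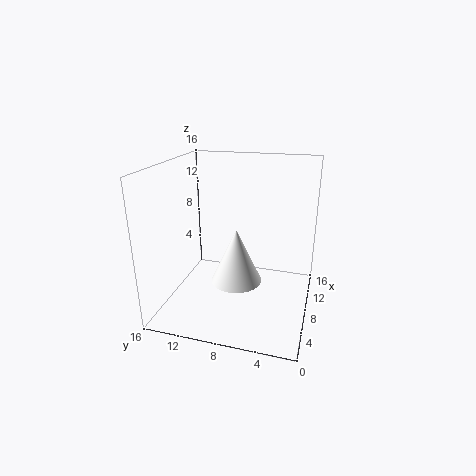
a = 9, b = 8.5, c = 2, s = 3, col = 'white'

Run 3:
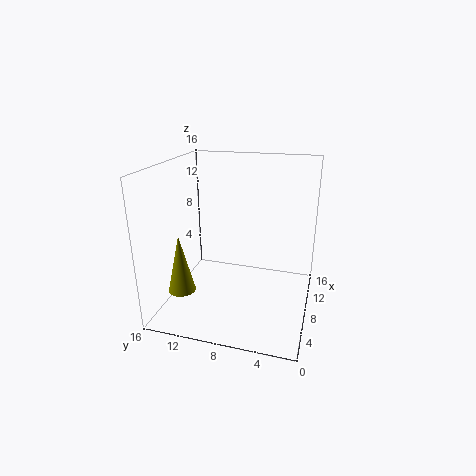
a = 4.5, b = 13.5, c = 2.5, s = 1.5, col = 'olive'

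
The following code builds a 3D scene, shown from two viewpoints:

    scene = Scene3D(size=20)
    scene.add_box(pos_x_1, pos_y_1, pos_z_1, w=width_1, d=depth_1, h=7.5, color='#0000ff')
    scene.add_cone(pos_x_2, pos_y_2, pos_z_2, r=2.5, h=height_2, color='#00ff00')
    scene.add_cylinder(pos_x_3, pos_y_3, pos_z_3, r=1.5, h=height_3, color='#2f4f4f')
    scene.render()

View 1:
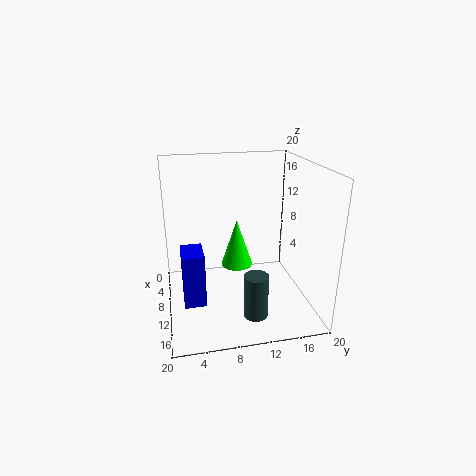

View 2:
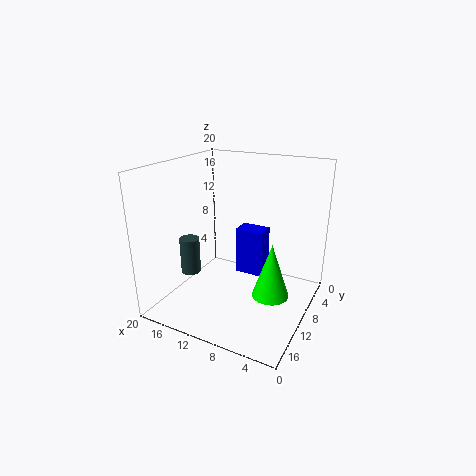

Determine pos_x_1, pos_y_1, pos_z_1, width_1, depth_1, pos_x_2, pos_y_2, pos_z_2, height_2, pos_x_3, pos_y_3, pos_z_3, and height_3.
pos_x_1 = 8.5
pos_y_1 = 2
pos_z_1 = 1.5
width_1 = 4.5
depth_1 = 3
pos_x_2 = 4.5
pos_y_2 = 11
pos_z_2 = 3
height_2 = 7.5
pos_x_3 = 18
pos_y_3 = 10.5
pos_z_3 = 3
height_3 = 5.5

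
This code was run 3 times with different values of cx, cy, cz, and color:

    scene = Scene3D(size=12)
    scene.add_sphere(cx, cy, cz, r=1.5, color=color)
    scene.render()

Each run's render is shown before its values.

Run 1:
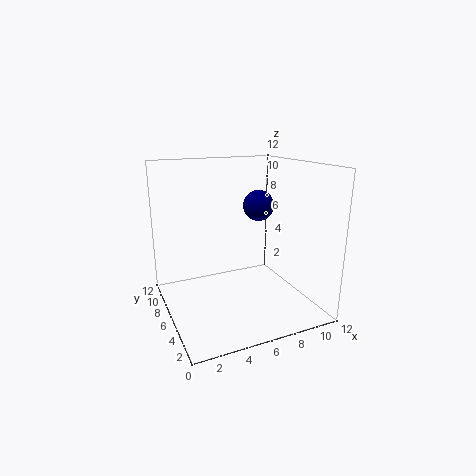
cx = 10, cy = 10, cz = 7.5, color = 'navy'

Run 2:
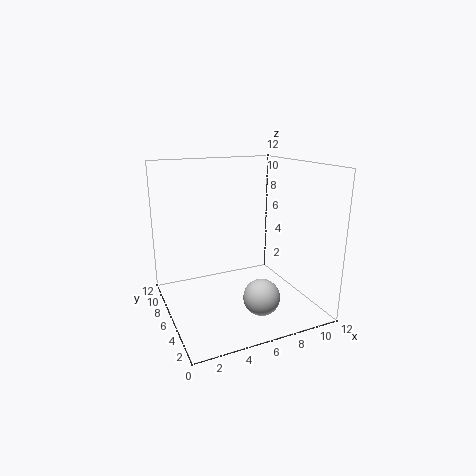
cx = 7, cy = 3.5, cz = 1.5, color = 'lightgray'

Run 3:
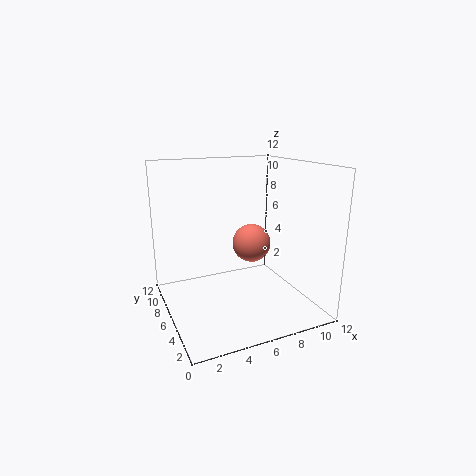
cx = 6.5, cy = 4.5, cz = 6, color = 'salmon'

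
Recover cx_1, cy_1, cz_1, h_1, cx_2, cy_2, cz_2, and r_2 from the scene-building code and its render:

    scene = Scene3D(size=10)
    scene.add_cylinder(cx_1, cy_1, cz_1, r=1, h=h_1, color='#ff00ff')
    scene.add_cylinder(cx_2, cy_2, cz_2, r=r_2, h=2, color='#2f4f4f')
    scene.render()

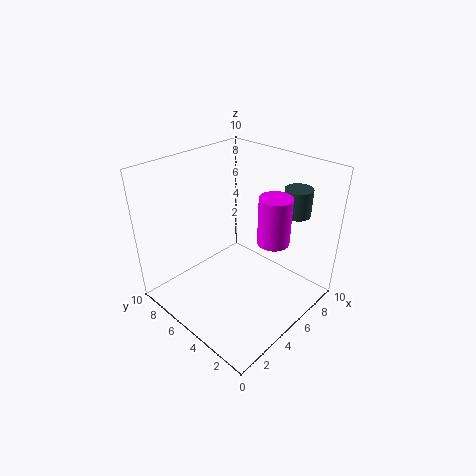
cx_1 = 5, cy_1 = 2, cz_1 = 6, h_1 = 3, cx_2 = 9, cy_2 = 3, cz_2 = 6, r_2 = 1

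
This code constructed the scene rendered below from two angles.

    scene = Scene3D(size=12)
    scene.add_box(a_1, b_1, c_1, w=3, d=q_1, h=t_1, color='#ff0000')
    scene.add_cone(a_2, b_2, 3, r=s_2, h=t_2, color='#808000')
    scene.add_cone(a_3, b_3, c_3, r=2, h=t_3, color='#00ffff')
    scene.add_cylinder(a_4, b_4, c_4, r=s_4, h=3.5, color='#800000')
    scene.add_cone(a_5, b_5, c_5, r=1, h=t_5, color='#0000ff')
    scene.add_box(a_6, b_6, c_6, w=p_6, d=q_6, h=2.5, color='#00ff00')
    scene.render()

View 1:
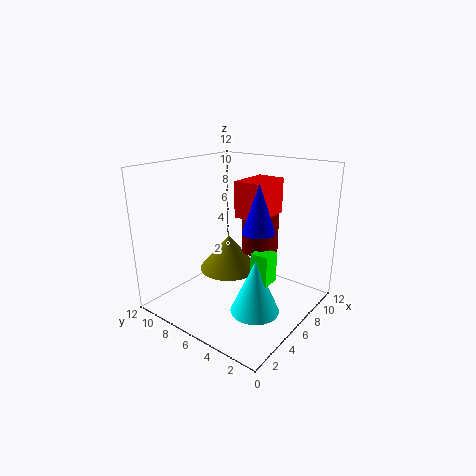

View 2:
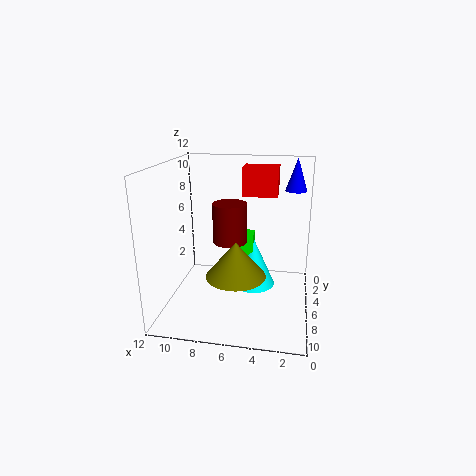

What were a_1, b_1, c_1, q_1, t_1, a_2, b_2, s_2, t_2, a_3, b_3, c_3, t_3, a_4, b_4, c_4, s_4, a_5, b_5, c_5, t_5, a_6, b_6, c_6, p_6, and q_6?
a_1 = 3; b_1 = 2; c_1 = 9; q_1 = 2; t_1 = 2.5; a_2 = 6; b_2 = 7; s_2 = 2.5; t_2 = 3; a_3 = 5; b_3 = 3.5; c_3 = 0.5; t_3 = 4.5; a_4 = 7; b_4 = 4.5; c_4 = 5; s_4 = 1.5; a_5 = 1.5; b_5 = 1; c_5 = 9; t_5 = 3; a_6 = 5; b_6 = 2.5; c_6 = 3; p_6 = 1.5; q_6 = 1.5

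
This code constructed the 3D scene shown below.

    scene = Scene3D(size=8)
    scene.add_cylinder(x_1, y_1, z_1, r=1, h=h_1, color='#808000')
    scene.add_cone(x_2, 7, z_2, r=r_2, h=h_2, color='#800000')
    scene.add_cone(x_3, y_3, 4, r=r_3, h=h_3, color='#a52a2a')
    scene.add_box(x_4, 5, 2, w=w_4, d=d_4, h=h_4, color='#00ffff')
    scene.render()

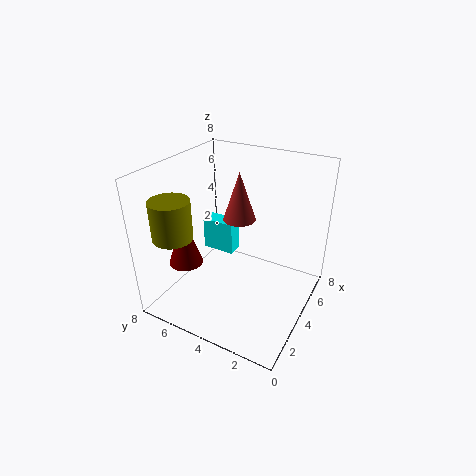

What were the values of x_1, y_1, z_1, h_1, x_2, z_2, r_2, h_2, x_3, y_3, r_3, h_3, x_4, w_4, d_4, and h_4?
x_1 = 1; y_1 = 6; z_1 = 5; h_1 = 2; x_2 = 3; z_2 = 2; r_2 = 1; h_2 = 3; x_3 = 6; y_3 = 5; r_3 = 1; h_3 = 3; x_4 = 5; w_4 = 1; d_4 = 2; h_4 = 2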